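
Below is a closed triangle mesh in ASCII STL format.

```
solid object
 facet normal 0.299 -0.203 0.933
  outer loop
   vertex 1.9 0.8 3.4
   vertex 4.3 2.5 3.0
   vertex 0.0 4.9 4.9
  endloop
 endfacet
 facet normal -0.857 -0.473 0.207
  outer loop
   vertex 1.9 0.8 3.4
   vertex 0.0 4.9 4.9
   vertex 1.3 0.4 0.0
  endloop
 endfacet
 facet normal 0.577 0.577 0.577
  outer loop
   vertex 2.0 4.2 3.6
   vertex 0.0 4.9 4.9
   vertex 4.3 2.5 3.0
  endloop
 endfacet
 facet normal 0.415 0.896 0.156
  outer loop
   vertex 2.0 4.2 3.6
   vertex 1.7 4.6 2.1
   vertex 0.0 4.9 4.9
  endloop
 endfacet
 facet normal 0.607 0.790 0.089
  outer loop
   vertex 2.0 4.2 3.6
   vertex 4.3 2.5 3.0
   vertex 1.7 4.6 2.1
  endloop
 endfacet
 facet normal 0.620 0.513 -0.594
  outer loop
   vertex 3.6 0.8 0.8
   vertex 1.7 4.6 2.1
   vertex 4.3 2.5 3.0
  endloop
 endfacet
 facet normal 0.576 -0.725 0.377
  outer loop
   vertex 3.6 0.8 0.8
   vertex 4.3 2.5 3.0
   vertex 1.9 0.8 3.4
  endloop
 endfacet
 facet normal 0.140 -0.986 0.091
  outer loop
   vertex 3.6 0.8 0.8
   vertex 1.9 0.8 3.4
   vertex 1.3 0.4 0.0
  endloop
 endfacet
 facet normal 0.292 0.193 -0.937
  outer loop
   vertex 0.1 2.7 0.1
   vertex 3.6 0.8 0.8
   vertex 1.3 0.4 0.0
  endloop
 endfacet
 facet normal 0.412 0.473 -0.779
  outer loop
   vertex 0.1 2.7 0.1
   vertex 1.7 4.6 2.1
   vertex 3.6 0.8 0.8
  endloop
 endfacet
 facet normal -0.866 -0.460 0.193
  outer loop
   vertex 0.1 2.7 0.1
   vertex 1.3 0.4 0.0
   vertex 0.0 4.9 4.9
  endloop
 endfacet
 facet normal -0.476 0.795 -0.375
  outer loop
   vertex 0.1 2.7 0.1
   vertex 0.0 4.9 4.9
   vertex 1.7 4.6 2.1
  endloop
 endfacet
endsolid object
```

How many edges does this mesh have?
18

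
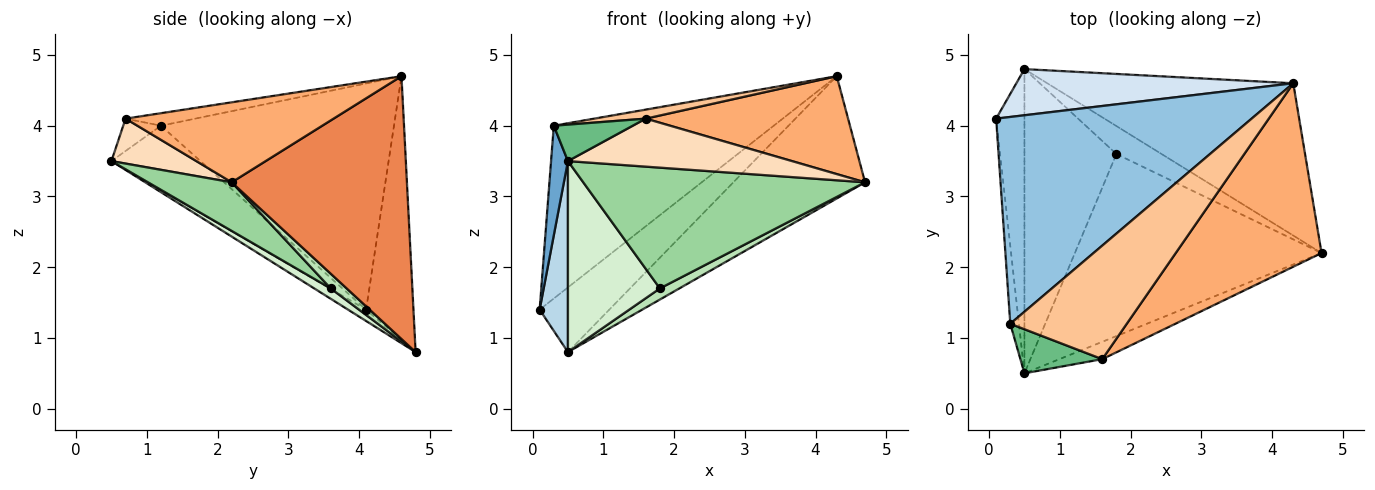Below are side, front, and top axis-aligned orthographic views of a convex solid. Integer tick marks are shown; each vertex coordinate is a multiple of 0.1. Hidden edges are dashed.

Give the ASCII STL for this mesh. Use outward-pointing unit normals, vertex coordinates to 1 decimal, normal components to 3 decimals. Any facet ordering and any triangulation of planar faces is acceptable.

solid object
 facet normal -0.974 -0.185 -0.131
  outer loop
   vertex 0.3 1.2 4.0
   vertex 0.1 4.1 1.4
   vertex 0.5 0.5 3.5
  endloop
 endfacet
 facet normal -0.562 0.530 0.635
  outer loop
   vertex 0.3 1.2 4.0
   vertex 4.3 4.6 4.7
   vertex 0.1 4.1 1.4
  endloop
 endfacet
 facet normal -0.322 -0.504 -0.802
  outer loop
   vertex 0.5 4.8 0.8
   vertex 0.5 0.5 3.5
   vertex 0.1 4.1 1.4
  endloop
 endfacet
 facet normal -0.484 0.712 0.508
  outer loop
   vertex 0.5 4.8 0.8
   vertex 0.1 4.1 1.4
   vertex 4.3 4.6 4.7
  endloop
 endfacet
 facet normal 0.640 0.481 -0.599
  outer loop
   vertex 0.5 4.8 0.8
   vertex 4.3 4.6 4.7
   vertex 4.7 2.2 3.2
  endloop
 endfacet
 facet normal 0.436 -0.424 0.794
  outer loop
   vertex 1.6 0.7 4.1
   vertex 4.7 2.2 3.2
   vertex 4.3 4.6 4.7
  endloop
 endfacet
 facet normal -0.107 -0.079 0.991
  outer loop
   vertex 1.6 0.7 4.1
   vertex 4.3 4.6 4.7
   vertex 0.3 1.2 4.0
  endloop
 endfacet
 facet normal 0.336 -0.886 -0.320
  outer loop
   vertex 1.6 0.7 4.1
   vertex 0.5 0.5 3.5
   vertex 4.7 2.2 3.2
  endloop
 endfacet
 facet normal -0.291 -0.610 0.737
  outer loop
   vertex 1.6 0.7 4.1
   vertex 0.3 1.2 4.0
   vertex 0.5 0.5 3.5
  endloop
 endfacet
 facet normal 0.162 -0.545 -0.822
  outer loop
   vertex 1.8 3.6 1.7
   vertex 4.7 2.2 3.2
   vertex 0.5 0.5 3.5
  endloop
 endfacet
 facet normal 0.289 -0.354 -0.889
  outer loop
   vertex 1.8 3.6 1.7
   vertex 0.5 4.8 0.8
   vertex 4.7 2.2 3.2
  endloop
 endfacet
 facet normal 0.095 -0.529 -0.843
  outer loop
   vertex 1.8 3.6 1.7
   vertex 0.5 0.5 3.5
   vertex 0.5 4.8 0.8
  endloop
 endfacet
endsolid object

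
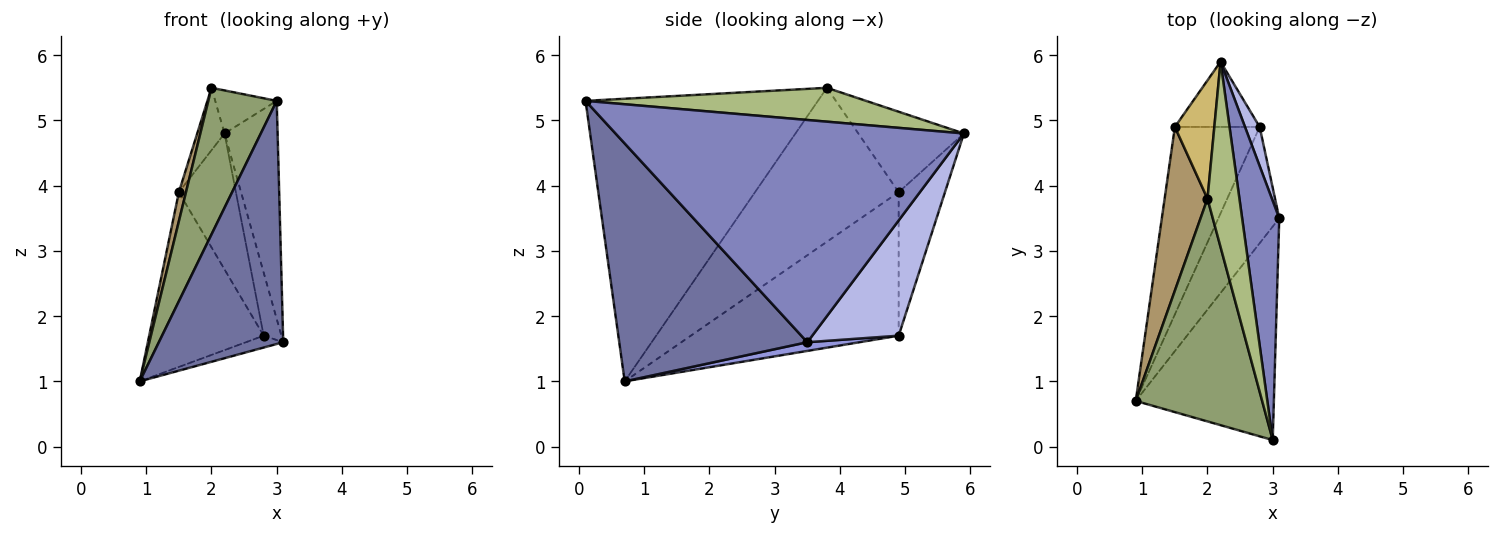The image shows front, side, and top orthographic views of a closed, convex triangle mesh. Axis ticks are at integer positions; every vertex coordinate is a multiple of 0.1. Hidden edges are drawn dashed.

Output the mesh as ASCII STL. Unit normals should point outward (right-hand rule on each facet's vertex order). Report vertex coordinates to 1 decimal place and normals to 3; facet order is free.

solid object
 facet normal 0.751 -0.496 -0.436
  outer loop
   vertex 3.0 0.1 5.3
   vertex 0.9 0.7 1.0
   vertex 3.1 3.5 1.6
  endloop
 endfacet
 facet normal 0.975 0.149 0.163
  outer loop
   vertex 3.0 0.1 5.3
   vertex 3.1 3.5 1.6
   vertex 2.2 5.9 4.8
  endloop
 endfacet
 facet normal 0.141 0.101 -0.985
  outer loop
   vertex 2.8 4.9 1.7
   vertex 3.1 3.5 1.6
   vertex 0.9 0.7 1.0
  endloop
 endfacet
 facet normal 0.972 0.199 0.124
  outer loop
   vertex 2.8 4.9 1.7
   vertex 2.2 5.9 4.8
   vertex 3.1 3.5 1.6
  endloop
 endfacet
 facet normal -0.882 -0.260 0.394
  outer loop
   vertex 2.0 3.8 5.5
   vertex 0.9 0.7 1.0
   vertex 3.0 0.1 5.3
  endloop
 endfacet
 facet normal 0.718 0.157 0.678
  outer loop
   vertex 2.0 3.8 5.5
   vertex 3.0 0.1 5.3
   vertex 2.2 5.9 4.8
  endloop
 endfacet
 facet normal -0.778 0.429 -0.460
  outer loop
   vertex 1.5 4.9 3.9
   vertex 2.8 4.9 1.7
   vertex 0.9 0.7 1.0
  endloop
 endfacet
 facet normal -0.591 0.728 -0.349
  outer loop
   vertex 1.5 4.9 3.9
   vertex 2.2 5.9 4.8
   vertex 2.8 4.9 1.7
  endloop
 endfacet
 facet normal -0.962 -0.048 0.268
  outer loop
   vertex 1.5 4.9 3.9
   vertex 0.9 0.7 1.0
   vertex 2.0 3.8 5.5
  endloop
 endfacet
 facet normal -0.875 0.226 0.429
  outer loop
   vertex 1.5 4.9 3.9
   vertex 2.0 3.8 5.5
   vertex 2.2 5.9 4.8
  endloop
 endfacet
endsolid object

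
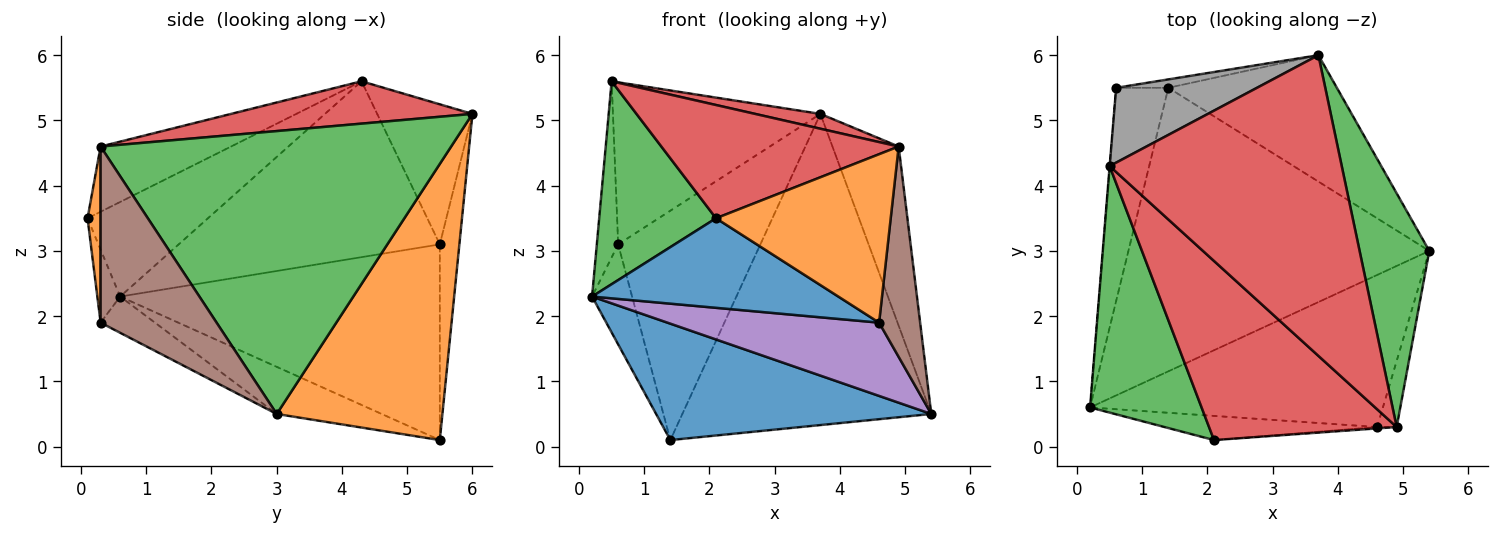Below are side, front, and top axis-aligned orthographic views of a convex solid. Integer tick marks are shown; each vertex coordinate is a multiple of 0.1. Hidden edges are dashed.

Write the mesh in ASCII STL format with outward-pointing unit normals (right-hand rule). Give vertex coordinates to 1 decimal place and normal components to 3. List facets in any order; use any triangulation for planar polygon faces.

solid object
 facet normal -0.143 -0.376 -0.915
  outer loop
   vertex 1.4 5.5 0.1
   vertex 5.4 3.0 0.5
   vertex 0.2 0.6 2.3
  endloop
 endfacet
 facet normal 0.525 0.789 -0.320
  outer loop
   vertex 3.7 6.0 5.1
   vertex 5.4 3.0 0.5
   vertex 1.4 5.5 0.1
  endloop
 endfacet
 facet normal 0.955 0.180 0.235
  outer loop
   vertex 4.9 0.3 4.6
   vertex 5.4 3.0 0.5
   vertex 3.7 6.0 5.1
  endloop
 endfacet
 facet normal 0.179 -0.048 0.983
  outer loop
   vertex 0.5 4.3 5.6
   vertex 4.9 0.3 4.6
   vertex 3.7 6.0 5.1
  endloop
 endfacet
 facet normal -0.111 -0.431 -0.895
  outer loop
   vertex 4.6 0.3 1.9
   vertex 0.2 0.6 2.3
   vertex 5.4 3.0 0.5
  endloop
 endfacet
 facet normal 0.938 -0.332 -0.104
  outer loop
   vertex 4.6 0.3 1.9
   vertex 5.4 3.0 0.5
   vertex 4.9 0.3 4.6
  endloop
 endfacet
 facet normal -0.136 0.990 -0.036
  outer loop
   vertex 0.6 5.5 3.1
   vertex 3.7 6.0 5.1
   vertex 1.4 5.5 0.1
  endloop
 endfacet
 facet normal -0.385 0.838 0.387
  outer loop
   vertex 0.6 5.5 3.1
   vertex 0.5 4.3 5.6
   vertex 3.7 6.0 5.1
  endloop
 endfacet
 facet normal -0.959 0.120 -0.256
  outer loop
   vertex 0.6 5.5 3.1
   vertex 1.4 5.5 0.1
   vertex 0.2 0.6 2.3
  endloop
 endfacet
 facet normal -0.997 0.081 -0.001
  outer loop
   vertex 0.6 5.5 3.1
   vertex 0.2 0.6 2.3
   vertex 0.5 4.3 5.6
  endloop
 endfacet
 facet normal -0.089 -0.962 -0.260
  outer loop
   vertex 2.1 0.1 3.5
   vertex 0.2 0.6 2.3
   vertex 4.6 0.3 1.9
  endloop
 endfacet
 facet normal 0.074 -0.997 -0.008
  outer loop
   vertex 2.1 0.1 3.5
   vertex 4.6 0.3 1.9
   vertex 4.9 0.3 4.6
  endloop
 endfacet
 facet normal -0.548 -0.532 0.646
  outer loop
   vertex 2.1 0.1 3.5
   vertex 0.5 4.3 5.6
   vertex 0.2 0.6 2.3
  endloop
 endfacet
 facet normal -0.282 -0.513 0.811
  outer loop
   vertex 2.1 0.1 3.5
   vertex 4.9 0.3 4.6
   vertex 0.5 4.3 5.6
  endloop
 endfacet
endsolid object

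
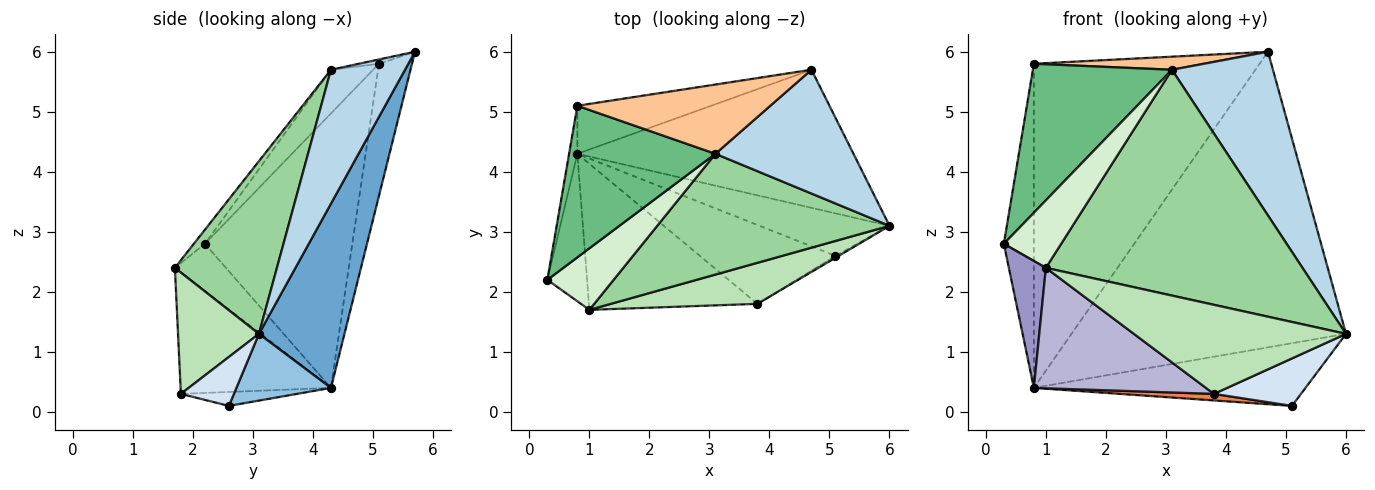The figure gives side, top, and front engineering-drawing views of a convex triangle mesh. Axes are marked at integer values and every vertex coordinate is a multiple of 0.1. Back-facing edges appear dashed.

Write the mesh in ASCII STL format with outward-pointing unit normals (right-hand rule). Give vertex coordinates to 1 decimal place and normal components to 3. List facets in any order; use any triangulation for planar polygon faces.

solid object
 facet normal 0.272 0.872 -0.407
  outer loop
   vertex 0.8 4.3 0.4
   vertex 4.7 5.7 6.0
   vertex 6.0 3.1 1.3
  endloop
 endfacet
 facet normal 0.277 0.795 -0.539
  outer loop
   vertex 0.8 4.3 0.4
   vertex 6.0 3.1 1.3
   vertex 5.1 2.6 0.1
  endloop
 endfacet
 facet normal 0.505 -0.689 0.521
  outer loop
   vertex 3.1 4.3 5.7
   vertex 6.0 3.1 1.3
   vertex 4.7 5.7 6.0
  endloop
 endfacet
 facet normal 0.520 -0.854 -0.034
  outer loop
   vertex 3.8 1.8 0.3
   vertex 5.1 2.6 0.1
   vertex 6.0 3.1 1.3
  endloop
 endfacet
 facet normal -0.102 -0.082 -0.991
  outer loop
   vertex 3.8 1.8 0.3
   vertex 0.8 4.3 0.4
   vertex 5.1 2.6 0.1
  endloop
 endfacet
 facet normal -0.143 0.979 -0.145
  outer loop
   vertex 0.8 5.1 5.8
   vertex 4.7 5.7 6.0
   vertex 0.8 4.3 0.4
  endloop
 endfacet
 facet normal -0.022 -0.186 0.982
  outer loop
   vertex 0.8 5.1 5.8
   vertex 3.1 4.3 5.7
   vertex 4.7 5.7 6.0
  endloop
 endfacet
 facet normal -0.979 0.199 -0.030
  outer loop
   vertex 0.8 5.1 5.8
   vertex 0.8 4.3 0.4
   vertex 0.3 2.2 2.8
  endloop
 endfacet
 facet normal -0.208 -0.686 0.698
  outer loop
   vertex 0.8 5.1 5.8
   vertex 0.3 2.2 2.8
   vertex 3.1 4.3 5.7
  endloop
 endfacet
 facet normal 0.331 -0.832 0.445
  outer loop
   vertex 1.0 1.7 2.4
   vertex 6.0 3.1 1.3
   vertex 3.1 4.3 5.7
  endloop
 endfacet
 facet normal 0.327 -0.858 0.396
  outer loop
   vertex 1.0 1.7 2.4
   vertex 3.8 1.8 0.3
   vertex 6.0 3.1 1.3
  endloop
 endfacet
 facet normal -0.142 -0.732 0.667
  outer loop
   vertex 1.0 1.7 2.4
   vertex 3.1 4.3 5.7
   vertex 0.3 2.2 2.8
  endloop
 endfacet
 facet normal -0.669 -0.485 -0.564
  outer loop
   vertex 1.0 1.7 2.4
   vertex 0.3 2.2 2.8
   vertex 0.8 4.3 0.4
  endloop
 endfacet
 facet normal -0.486 -0.556 -0.674
  outer loop
   vertex 1.0 1.7 2.4
   vertex 0.8 4.3 0.4
   vertex 3.8 1.8 0.3
  endloop
 endfacet
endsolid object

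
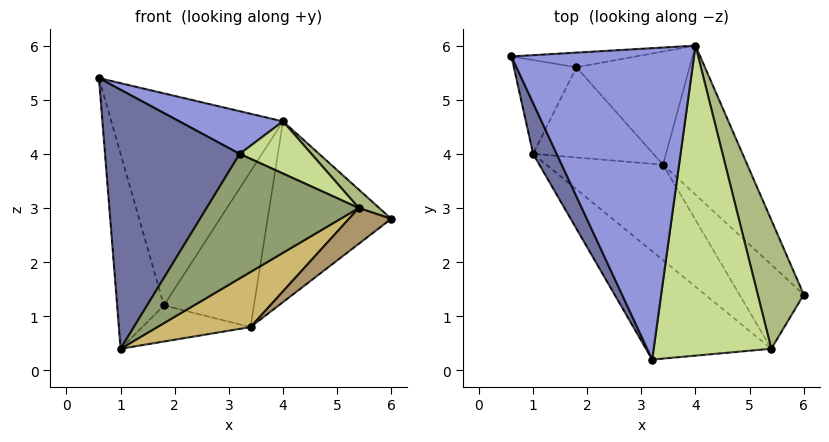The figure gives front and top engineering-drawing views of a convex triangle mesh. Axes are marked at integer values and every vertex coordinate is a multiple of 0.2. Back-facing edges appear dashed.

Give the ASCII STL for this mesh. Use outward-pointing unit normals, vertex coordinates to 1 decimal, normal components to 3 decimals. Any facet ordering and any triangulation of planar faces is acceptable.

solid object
 facet normal -0.895 -0.437 0.086
  outer loop
   vertex 1.0 4.0 0.4
   vertex 3.2 0.2 4.0
   vertex 0.6 5.8 5.4
  endloop
 endfacet
 facet normal -0.807 0.532 -0.256
  outer loop
   vertex 1.8 5.6 1.2
   vertex 1.0 4.0 0.4
   vertex 0.6 5.8 5.4
  endloop
 endfacet
 facet normal 0.234 -0.132 0.963
  outer loop
   vertex 4.0 6.0 4.6
   vertex 0.6 5.8 5.4
   vertex 3.2 0.2 4.0
  endloop
 endfacet
 facet normal -0.075 0.995 -0.069
  outer loop
   vertex 4.0 6.0 4.6
   vertex 1.8 5.6 1.2
   vertex 0.6 5.8 5.4
  endloop
 endfacet
 facet normal -0.224 -0.735 -0.640
  outer loop
   vertex 5.4 0.4 3.0
   vertex 3.2 0.2 4.0
   vertex 1.0 4.0 0.4
  endloop
 endfacet
 facet normal 0.492 -0.123 0.862
  outer loop
   vertex 5.4 0.4 3.0
   vertex 6.0 1.4 2.8
   vertex 4.0 6.0 4.6
  endloop
 endfacet
 facet normal 0.420 -0.151 0.895
  outer loop
   vertex 5.4 0.4 3.0
   vertex 4.0 6.0 4.6
   vertex 3.2 0.2 4.0
  endloop
 endfacet
 facet normal 0.183 0.365 -0.913
  outer loop
   vertex 3.4 3.8 0.8
   vertex 1.0 4.0 0.4
   vertex 1.8 5.6 1.2
  endloop
 endfacet
 facet normal 0.327 -0.370 -0.869
  outer loop
   vertex 3.4 3.8 0.8
   vertex 6.0 1.4 2.8
   vertex 5.4 0.4 3.0
  endloop
 endfacet
 facet normal 0.102 -0.497 -0.862
  outer loop
   vertex 3.4 3.8 0.8
   vertex 5.4 0.4 3.0
   vertex 1.0 4.0 0.4
  endloop
 endfacet
 facet normal 0.769 0.493 -0.407
  outer loop
   vertex 3.4 3.8 0.8
   vertex 4.0 6.0 4.6
   vertex 6.0 1.4 2.8
  endloop
 endfacet
 facet normal 0.606 0.643 -0.468
  outer loop
   vertex 3.4 3.8 0.8
   vertex 1.8 5.6 1.2
   vertex 4.0 6.0 4.6
  endloop
 endfacet
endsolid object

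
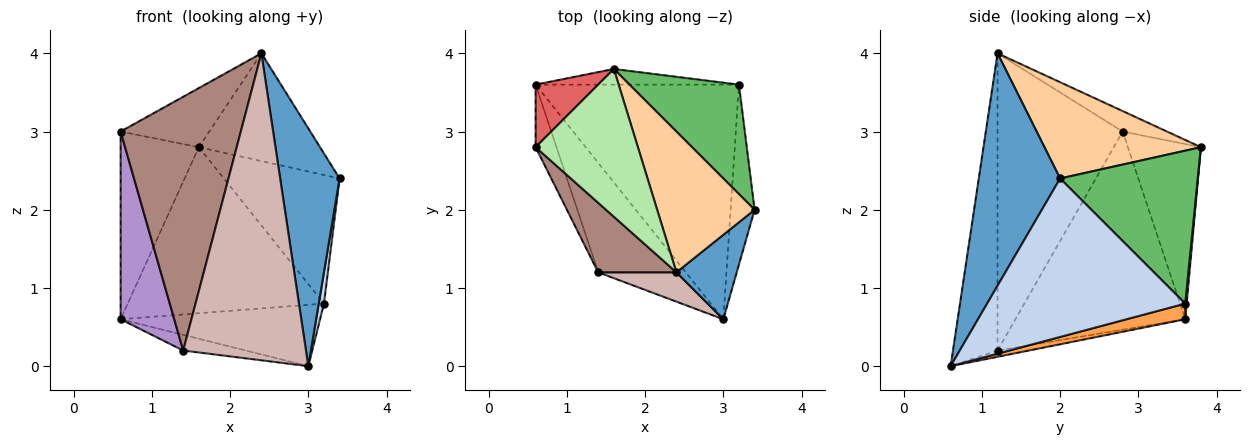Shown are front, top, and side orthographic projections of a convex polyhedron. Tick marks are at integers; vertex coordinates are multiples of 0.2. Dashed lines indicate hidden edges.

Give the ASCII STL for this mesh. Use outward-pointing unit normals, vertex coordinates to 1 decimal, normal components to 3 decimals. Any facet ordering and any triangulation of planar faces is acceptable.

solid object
 facet normal 0.790 -0.577 0.205
  outer loop
   vertex 2.4 1.2 4.0
   vertex 3.0 0.6 0.0
   vertex 3.4 2.0 2.4
  endloop
 endfacet
 facet normal 0.988 -0.026 -0.150
  outer loop
   vertex 3.2 3.6 0.8
   vertex 3.4 2.0 2.4
   vertex 3.0 0.6 0.0
  endloop
 endfacet
 facet normal 0.074 0.252 -0.965
  outer loop
   vertex 0.6 3.6 0.6
   vertex 3.2 3.6 0.8
   vertex 3.0 0.6 0.0
  endloop
 endfacet
 facet normal 0.617 0.478 0.625
  outer loop
   vertex 1.6 3.8 2.8
   vertex 2.4 1.2 4.0
   vertex 3.4 2.0 2.4
  endloop
 endfacet
 facet normal 0.671 0.564 0.481
  outer loop
   vertex 1.6 3.8 2.8
   vertex 3.4 2.0 2.4
   vertex 3.2 3.6 0.8
  endloop
 endfacet
 facet normal -0.183 0.365 0.913
  outer loop
   vertex 1.6 3.8 2.8
   vertex 0.6 2.8 3.0
   vertex 2.4 1.2 4.0
  endloop
 endfacet
 facet normal -0.663 0.710 0.237
  outer loop
   vertex 1.6 3.8 2.8
   vertex 0.6 3.6 0.6
   vertex 0.6 2.8 3.0
  endloop
 endfacet
 facet normal 0.007 0.996 -0.094
  outer loop
   vertex 1.6 3.8 2.8
   vertex 3.2 3.6 0.8
   vertex 0.6 3.6 0.6
  endloop
 endfacet
 facet normal -0.949 -0.300 -0.100
  outer loop
   vertex 1.4 1.2 0.2
   vertex 0.6 2.8 3.0
   vertex 0.6 3.6 0.6
  endloop
 endfacet
 facet normal -0.071 0.141 -0.987
  outer loop
   vertex 1.4 1.2 0.2
   vertex 0.6 3.6 0.6
   vertex 3.0 0.6 0.0
  endloop
 endfacet
 facet normal -0.709 -0.681 0.186
  outer loop
   vertex 1.4 1.2 0.2
   vertex 2.4 1.2 4.0
   vertex 0.6 2.8 3.0
  endloop
 endfacet
 facet normal -0.340 -0.936 0.089
  outer loop
   vertex 1.4 1.2 0.2
   vertex 3.0 0.6 0.0
   vertex 2.4 1.2 4.0
  endloop
 endfacet
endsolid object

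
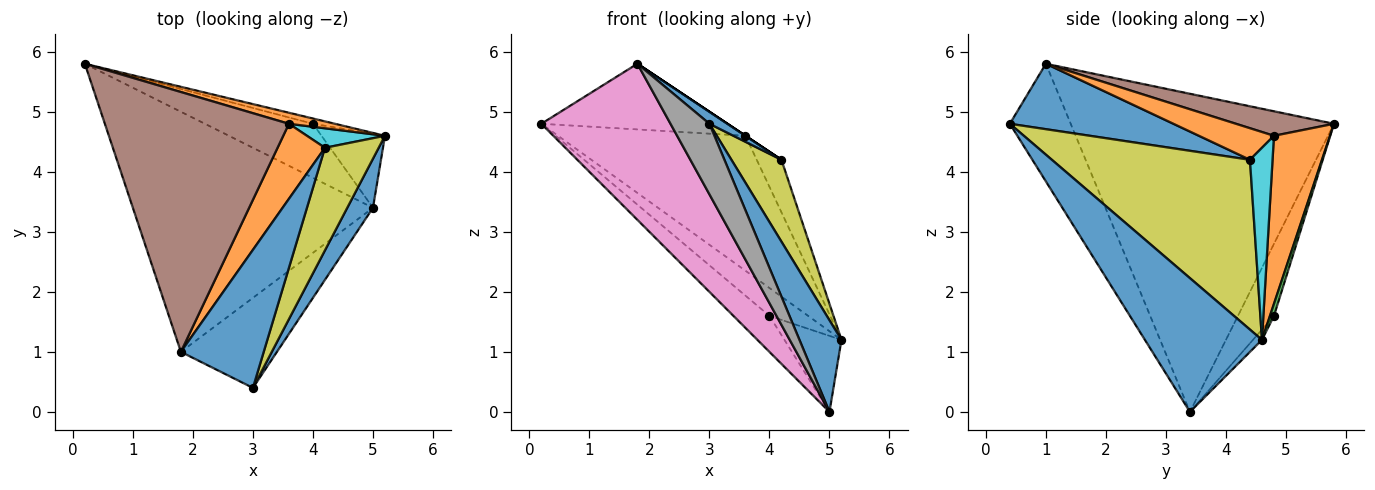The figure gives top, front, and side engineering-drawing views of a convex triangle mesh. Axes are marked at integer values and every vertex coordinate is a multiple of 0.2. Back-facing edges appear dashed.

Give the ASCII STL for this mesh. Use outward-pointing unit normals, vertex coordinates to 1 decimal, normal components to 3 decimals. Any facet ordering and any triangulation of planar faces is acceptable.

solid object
 facet normal 0.926 -0.332 0.178
  outer loop
   vertex 5.0 3.4 0.0
   vertex 5.2 4.6 1.2
   vertex 3.0 0.4 4.8
  endloop
 endfacet
 facet normal 0.286 0.955 0.078
  outer loop
   vertex 3.6 4.8 4.6
   vertex 5.2 4.6 1.2
   vertex 0.2 5.8 4.8
  endloop
 endfacet
 facet normal 0.101 0.977 -0.185
  outer loop
   vertex 4.0 4.8 1.6
   vertex 0.2 5.8 4.8
   vertex 5.2 4.6 1.2
  endloop
 endfacet
 facet normal -0.485 0.485 -0.728
  outer loop
   vertex 4.0 4.8 1.6
   vertex 5.0 3.4 0.0
   vertex 0.2 5.8 4.8
  endloop
 endfacet
 facet normal -0.112 0.712 -0.693
  outer loop
   vertex 4.0 4.8 1.6
   vertex 5.2 4.6 1.2
   vertex 5.0 3.4 0.0
  endloop
 endfacet
 facet normal 0.128 0.243 0.962
  outer loop
   vertex 1.8 1.0 5.8
   vertex 3.6 4.8 4.6
   vertex 0.2 5.8 4.8
  endloop
 endfacet
 facet normal -0.743 -0.365 -0.561
  outer loop
   vertex 1.8 1.0 5.8
   vertex 0.2 5.8 4.8
   vertex 5.0 3.4 0.0
  endloop
 endfacet
 facet normal -0.694 -0.444 -0.567
  outer loop
   vertex 1.8 1.0 5.8
   vertex 5.0 3.4 0.0
   vertex 3.0 0.4 4.8
  endloop
 endfacet
 facet normal 0.927 -0.234 0.293
  outer loop
   vertex 4.2 4.4 4.2
   vertex 3.0 0.4 4.8
   vertex 5.2 4.6 1.2
  endloop
 endfacet
 facet normal 0.651 0.712 0.264
  outer loop
   vertex 4.2 4.4 4.2
   vertex 5.2 4.6 1.2
   vertex 3.6 4.8 4.6
  endloop
 endfacet
 facet normal 0.618 -0.068 0.783
  outer loop
   vertex 4.2 4.4 4.2
   vertex 1.8 1.0 5.8
   vertex 3.0 0.4 4.8
  endloop
 endfacet
 facet normal 0.555 0.000 0.832
  outer loop
   vertex 4.2 4.4 4.2
   vertex 3.6 4.8 4.6
   vertex 1.8 1.0 5.8
  endloop
 endfacet
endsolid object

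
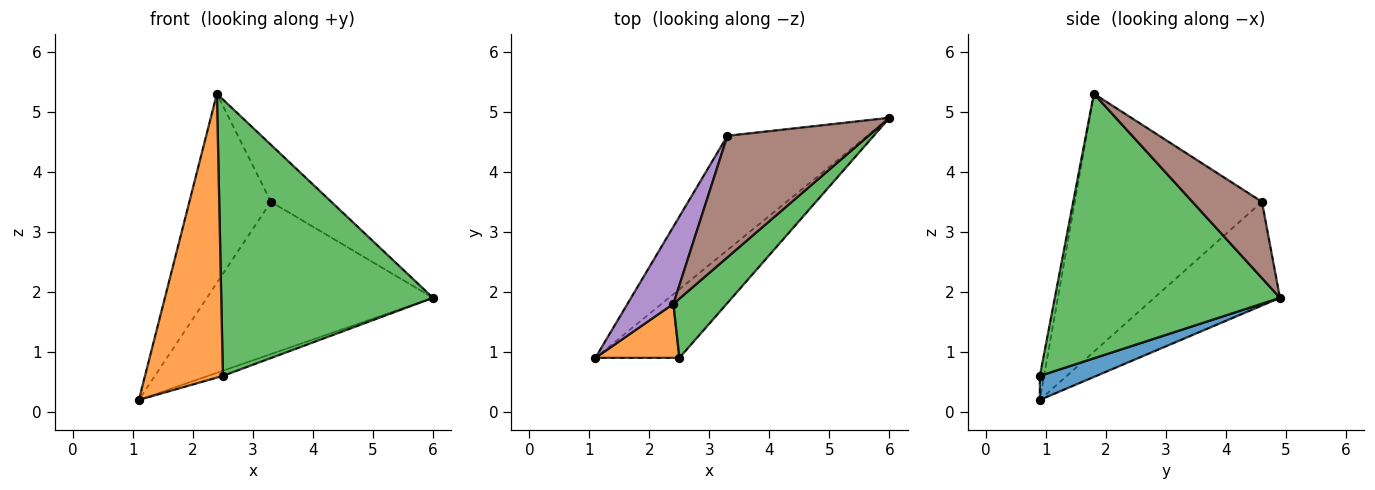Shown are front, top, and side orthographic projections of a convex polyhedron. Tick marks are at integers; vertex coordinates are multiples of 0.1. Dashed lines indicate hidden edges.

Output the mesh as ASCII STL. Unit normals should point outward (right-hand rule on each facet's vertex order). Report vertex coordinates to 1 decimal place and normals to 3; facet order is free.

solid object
 facet normal 0.274 0.072 -0.959
  outer loop
   vertex 2.5 0.9 0.6
   vertex 1.1 0.9 0.2
   vertex 6.0 4.9 1.9
  endloop
 endfacet
 facet normal -0.053 -0.981 0.187
  outer loop
   vertex 2.5 0.9 0.6
   vertex 2.4 1.8 5.3
   vertex 1.1 0.9 0.2
  endloop
 endfacet
 facet normal 0.721 -0.678 0.145
  outer loop
   vertex 2.5 0.9 0.6
   vertex 6.0 4.9 1.9
   vertex 2.4 1.8 5.3
  endloop
 endfacet
 facet normal -0.406 0.731 -0.549
  outer loop
   vertex 3.3 4.6 3.5
   vertex 6.0 4.9 1.9
   vertex 1.1 0.9 0.2
  endloop
 endfacet
 facet normal -0.905 0.394 0.161
  outer loop
   vertex 3.3 4.6 3.5
   vertex 1.1 0.9 0.2
   vertex 2.4 1.8 5.3
  endloop
 endfacet
 facet normal 0.440 0.382 0.813
  outer loop
   vertex 3.3 4.6 3.5
   vertex 2.4 1.8 5.3
   vertex 6.0 4.9 1.9
  endloop
 endfacet
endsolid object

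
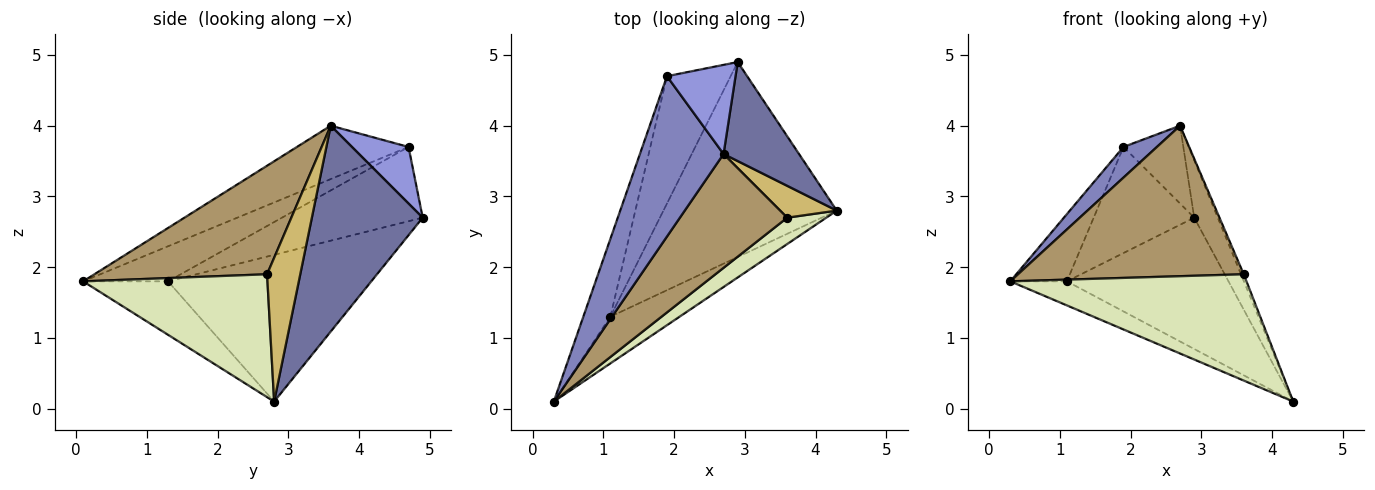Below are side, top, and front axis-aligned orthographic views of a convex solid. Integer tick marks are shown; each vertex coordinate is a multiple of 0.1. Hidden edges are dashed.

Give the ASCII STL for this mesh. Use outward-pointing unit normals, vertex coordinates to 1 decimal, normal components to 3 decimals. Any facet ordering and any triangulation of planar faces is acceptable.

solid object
 facet normal 0.921 0.196 0.338
  outer loop
   vertex 2.7 3.6 4.0
   vertex 4.3 2.8 0.1
   vertex 2.9 4.9 2.7
  endloop
 endfacet
 facet normal -0.531 -0.159 0.832
  outer loop
   vertex 1.9 4.7 3.7
   vertex 0.3 0.1 1.8
   vertex 2.7 3.6 4.0
  endloop
 endfacet
 facet normal 0.528 0.558 0.640
  outer loop
   vertex 1.9 4.7 3.7
   vertex 2.7 3.6 4.0
   vertex 2.9 4.9 2.7
  endloop
 endfacet
 facet normal -0.566 0.377 -0.733
  outer loop
   vertex 1.1 1.3 1.8
   vertex 4.3 2.8 0.1
   vertex 0.3 0.1 1.8
  endloop
 endfacet
 facet normal -0.575 0.457 -0.679
  outer loop
   vertex 1.1 1.3 1.8
   vertex 2.9 4.9 2.7
   vertex 4.3 2.8 0.1
  endloop
 endfacet
 facet normal -0.700 0.467 -0.540
  outer loop
   vertex 1.1 1.3 1.8
   vertex 0.3 0.1 1.8
   vertex 1.9 4.7 3.7
  endloop
 endfacet
 facet normal -0.667 0.477 -0.572
  outer loop
   vertex 1.1 1.3 1.8
   vertex 1.9 4.7 3.7
   vertex 2.9 4.9 2.7
  endloop
 endfacet
 facet normal 0.604 -0.774 0.192
  outer loop
   vertex 3.6 2.7 1.9
   vertex 0.3 0.1 1.8
   vertex 4.3 2.8 0.1
  endloop
 endfacet
 facet normal 0.521 -0.681 0.515
  outer loop
   vertex 3.6 2.7 1.9
   vertex 2.7 3.6 4.0
   vertex 0.3 0.1 1.8
  endloop
 endfacet
 facet normal 0.928 0.076 0.365
  outer loop
   vertex 3.6 2.7 1.9
   vertex 4.3 2.8 0.1
   vertex 2.7 3.6 4.0
  endloop
 endfacet
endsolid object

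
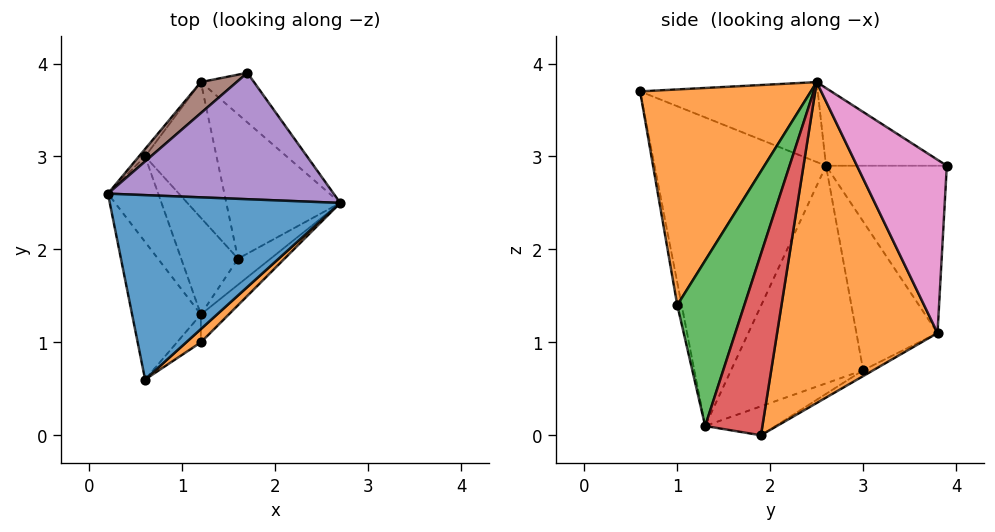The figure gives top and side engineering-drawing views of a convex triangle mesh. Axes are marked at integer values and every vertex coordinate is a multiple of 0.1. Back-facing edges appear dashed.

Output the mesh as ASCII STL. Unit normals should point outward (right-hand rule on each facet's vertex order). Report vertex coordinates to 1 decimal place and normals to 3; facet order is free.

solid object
 facet normal -0.313 0.298 0.902
  outer loop
   vertex 0.6 0.6 3.7
   vertex 2.7 2.5 3.8
   vertex 0.2 2.6 2.9
  endloop
 endfacet
 facet normal 0.877 0.365 -0.312
  outer loop
   vertex 1.2 3.8 1.1
   vertex 2.7 2.5 3.8
   vertex 1.6 1.9 0.0
  endloop
 endfacet
 facet normal -0.939 -0.272 -0.209
  outer loop
   vertex 1.2 1.3 0.1
   vertex 0.6 0.6 3.7
   vertex 0.2 2.6 2.9
  endloop
 endfacet
 facet normal 0.812 -0.565 -0.146
  outer loop
   vertex 1.2 1.3 0.1
   vertex 1.6 1.9 0.0
   vertex 2.7 2.5 3.8
  endloop
 endfacet
 facet normal -0.305 0.351 0.885
  outer loop
   vertex 1.7 3.9 2.9
   vertex 0.2 2.6 2.9
   vertex 2.7 2.5 3.8
  endloop
 endfacet
 facet normal -0.649 0.748 0.139
  outer loop
   vertex 1.7 3.9 2.9
   vertex 1.2 3.8 1.1
   vertex 0.2 2.6 2.9
  endloop
 endfacet
 facet normal 0.857 0.443 -0.263
  outer loop
   vertex 1.7 3.9 2.9
   vertex 2.7 2.5 3.8
   vertex 1.2 3.8 1.1
  endloop
 endfacet
 facet normal -0.071 0.488 -0.870
  outer loop
   vertex 0.6 3.0 0.7
   vertex 1.2 3.8 1.1
   vertex 1.6 1.9 0.0
  endloop
 endfacet
 facet normal -0.449 0.152 -0.881
  outer loop
   vertex 0.6 3.0 0.7
   vertex 1.6 1.9 0.0
   vertex 1.2 1.3 0.1
  endloop
 endfacet
 facet normal -0.792 0.610 -0.033
  outer loop
   vertex 0.6 3.0 0.7
   vertex 0.2 2.6 2.9
   vertex 1.2 3.8 1.1
  endloop
 endfacet
 facet normal -0.942 -0.256 -0.218
  outer loop
   vertex 0.6 3.0 0.7
   vertex 1.2 1.3 0.1
   vertex 0.2 2.6 2.9
  endloop
 endfacet
 facet normal 0.669 -0.742 0.046
  outer loop
   vertex 1.2 1.0 1.4
   vertex 2.7 2.5 3.8
   vertex 0.6 0.6 3.7
  endloop
 endfacet
 facet normal 0.800 -0.584 -0.135
  outer loop
   vertex 1.2 1.0 1.4
   vertex 1.2 1.3 0.1
   vertex 2.7 2.5 3.8
  endloop
 endfacet
 facet normal -0.208 -0.953 -0.220
  outer loop
   vertex 1.2 1.0 1.4
   vertex 0.6 0.6 3.7
   vertex 1.2 1.3 0.1
  endloop
 endfacet
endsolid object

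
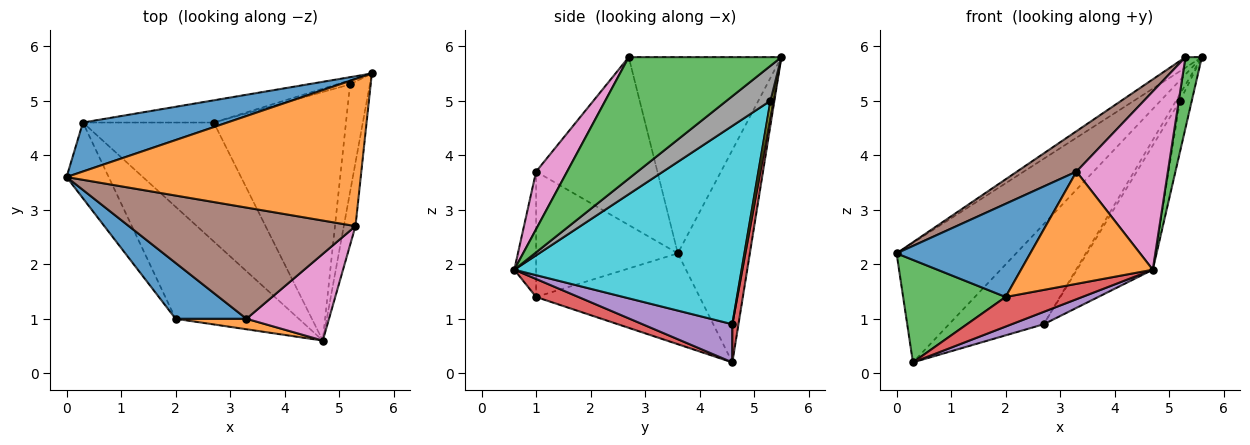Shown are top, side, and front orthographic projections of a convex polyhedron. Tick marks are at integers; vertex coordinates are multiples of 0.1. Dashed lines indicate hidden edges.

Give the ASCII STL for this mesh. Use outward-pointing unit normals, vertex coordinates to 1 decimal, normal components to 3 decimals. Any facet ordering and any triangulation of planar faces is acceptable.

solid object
 facet normal -0.487 0.808 0.331
  outer loop
   vertex 0.3 4.6 0.2
   vertex 0.0 3.6 2.2
   vertex 5.6 5.5 5.8
  endloop
 endfacet
 facet normal -0.554 0.059 0.830
  outer loop
   vertex 5.3 2.7 5.8
   vertex 5.6 5.5 5.8
   vertex 0.0 3.6 2.2
  endloop
 endfacet
 facet normal 0.990 -0.106 -0.095
  outer loop
   vertex 5.3 2.7 5.8
   vertex 4.7 0.6 1.9
   vertex 5.6 5.5 5.8
  endloop
 endfacet
 facet normal 0.063 0.974 -0.216
  outer loop
   vertex 2.7 4.6 0.9
   vertex 0.3 4.6 0.2
   vertex 5.6 5.5 5.8
  endloop
 endfacet
 facet normal 0.279 -0.100 -0.955
  outer loop
   vertex 2.7 4.6 0.9
   vertex 4.7 0.6 1.9
   vertex 0.3 4.6 0.2
  endloop
 endfacet
 facet normal -0.571 -0.280 0.771
  outer loop
   vertex 3.3 1.0 3.7
   vertex 5.3 2.7 5.8
   vertex 0.0 3.6 2.2
  endloop
 endfacet
 facet normal 0.292 -0.860 0.418
  outer loop
   vertex 3.3 1.0 3.7
   vertex 4.7 0.6 1.9
   vertex 5.3 2.7 5.8
  endloop
 endfacet
 facet normal 0.847 0.227 -0.480
  outer loop
   vertex 5.2 5.3 5.0
   vertex 5.6 5.5 5.8
   vertex 4.7 0.6 1.9
  endloop
 endfacet
 facet normal 0.525 0.726 -0.444
  outer loop
   vertex 5.2 5.3 5.0
   vertex 2.7 4.6 0.9
   vertex 5.6 5.5 5.8
  endloop
 endfacet
 facet normal 0.802 0.267 -0.535
  outer loop
   vertex 5.2 5.3 5.0
   vertex 4.7 0.6 1.9
   vertex 2.7 4.6 0.9
  endloop
 endfacet
 facet normal -0.673 -0.635 0.380
  outer loop
   vertex 2.0 1.0 1.4
   vertex 3.3 1.0 3.7
   vertex 0.0 3.6 2.2
  endloop
 endfacet
 facet normal -0.163 -0.982 0.092
  outer loop
   vertex 2.0 1.0 1.4
   vertex 4.7 0.6 1.9
   vertex 3.3 1.0 3.7
  endloop
 endfacet
 facet normal -0.789 -0.494 -0.365
  outer loop
   vertex 2.0 1.0 1.4
   vertex 0.0 3.6 2.2
   vertex 0.3 4.6 0.2
  endloop
 endfacet
 facet normal 0.140 -0.253 -0.957
  outer loop
   vertex 2.0 1.0 1.4
   vertex 0.3 4.6 0.2
   vertex 4.7 0.6 1.9
  endloop
 endfacet
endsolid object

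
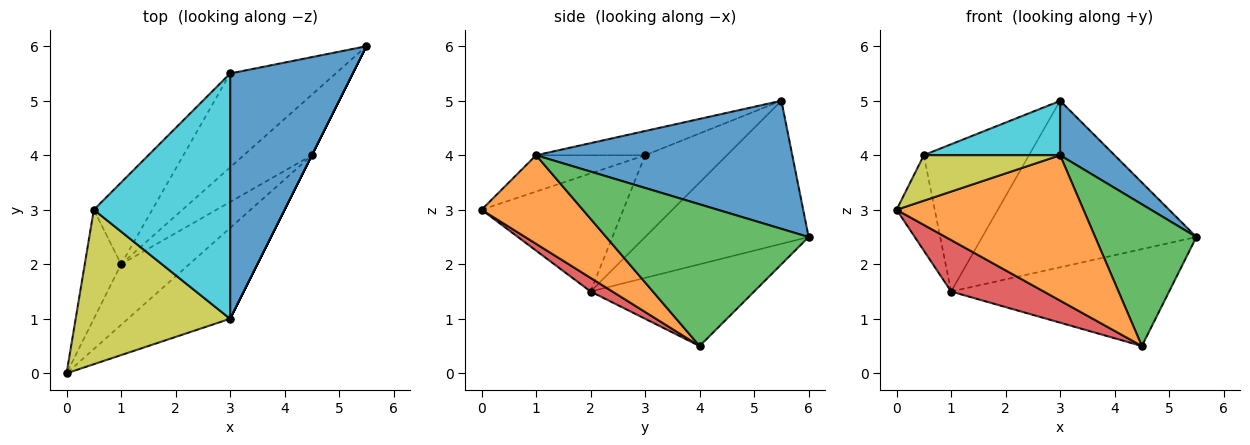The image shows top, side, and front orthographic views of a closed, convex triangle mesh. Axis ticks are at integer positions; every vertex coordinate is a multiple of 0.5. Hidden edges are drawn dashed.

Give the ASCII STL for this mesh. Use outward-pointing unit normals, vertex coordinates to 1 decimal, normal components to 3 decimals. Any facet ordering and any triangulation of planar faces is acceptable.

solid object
 facet normal 0.714 -0.152 0.684
  outer loop
   vertex 3.0 1.0 4.0
   vertex 5.5 6.0 2.5
   vertex 3.0 5.5 5.0
  endloop
 endfacet
 facet normal 0.417 -0.771 -0.482
  outer loop
   vertex 3.0 1.0 4.0
   vertex 0.0 0.0 3.0
   vertex 4.5 4.0 0.5
  endloop
 endfacet
 facet normal 0.894 -0.447 0.000
  outer loop
   vertex 3.0 1.0 4.0
   vertex 4.5 4.0 0.5
   vertex 5.5 6.0 2.5
  endloop
 endfacet
 facet normal 0.151 -0.640 -0.753
  outer loop
   vertex 1.0 2.0 1.5
   vertex 4.5 4.0 0.5
   vertex 0.0 0.0 3.0
  endloop
 endfacet
 facet normal -0.554 0.725 -0.409
  outer loop
   vertex 1.0 2.0 1.5
   vertex 3.0 5.5 5.0
   vertex 5.5 6.0 2.5
  endloop
 endfacet
 facet normal -0.537 0.716 -0.447
  outer loop
   vertex 1.0 2.0 1.5
   vertex 5.5 6.0 2.5
   vertex 4.5 4.0 0.5
  endloop
 endfacet
 facet normal -0.926 0.249 -0.285
  outer loop
   vertex 0.5 3.0 4.0
   vertex 1.0 2.0 1.5
   vertex 0.0 0.0 3.0
  endloop
 endfacet
 facet normal -0.562 0.723 -0.402
  outer loop
   vertex 0.5 3.0 4.0
   vertex 3.0 5.5 5.0
   vertex 1.0 2.0 1.5
  endloop
 endfacet
 facet normal -0.220 -0.275 0.936
  outer loop
   vertex 0.5 3.0 4.0
   vertex 0.0 0.0 3.0
   vertex 3.0 1.0 4.0
  endloop
 endfacet
 facet normal -0.171 -0.214 0.962
  outer loop
   vertex 0.5 3.0 4.0
   vertex 3.0 1.0 4.0
   vertex 3.0 5.5 5.0
  endloop
 endfacet
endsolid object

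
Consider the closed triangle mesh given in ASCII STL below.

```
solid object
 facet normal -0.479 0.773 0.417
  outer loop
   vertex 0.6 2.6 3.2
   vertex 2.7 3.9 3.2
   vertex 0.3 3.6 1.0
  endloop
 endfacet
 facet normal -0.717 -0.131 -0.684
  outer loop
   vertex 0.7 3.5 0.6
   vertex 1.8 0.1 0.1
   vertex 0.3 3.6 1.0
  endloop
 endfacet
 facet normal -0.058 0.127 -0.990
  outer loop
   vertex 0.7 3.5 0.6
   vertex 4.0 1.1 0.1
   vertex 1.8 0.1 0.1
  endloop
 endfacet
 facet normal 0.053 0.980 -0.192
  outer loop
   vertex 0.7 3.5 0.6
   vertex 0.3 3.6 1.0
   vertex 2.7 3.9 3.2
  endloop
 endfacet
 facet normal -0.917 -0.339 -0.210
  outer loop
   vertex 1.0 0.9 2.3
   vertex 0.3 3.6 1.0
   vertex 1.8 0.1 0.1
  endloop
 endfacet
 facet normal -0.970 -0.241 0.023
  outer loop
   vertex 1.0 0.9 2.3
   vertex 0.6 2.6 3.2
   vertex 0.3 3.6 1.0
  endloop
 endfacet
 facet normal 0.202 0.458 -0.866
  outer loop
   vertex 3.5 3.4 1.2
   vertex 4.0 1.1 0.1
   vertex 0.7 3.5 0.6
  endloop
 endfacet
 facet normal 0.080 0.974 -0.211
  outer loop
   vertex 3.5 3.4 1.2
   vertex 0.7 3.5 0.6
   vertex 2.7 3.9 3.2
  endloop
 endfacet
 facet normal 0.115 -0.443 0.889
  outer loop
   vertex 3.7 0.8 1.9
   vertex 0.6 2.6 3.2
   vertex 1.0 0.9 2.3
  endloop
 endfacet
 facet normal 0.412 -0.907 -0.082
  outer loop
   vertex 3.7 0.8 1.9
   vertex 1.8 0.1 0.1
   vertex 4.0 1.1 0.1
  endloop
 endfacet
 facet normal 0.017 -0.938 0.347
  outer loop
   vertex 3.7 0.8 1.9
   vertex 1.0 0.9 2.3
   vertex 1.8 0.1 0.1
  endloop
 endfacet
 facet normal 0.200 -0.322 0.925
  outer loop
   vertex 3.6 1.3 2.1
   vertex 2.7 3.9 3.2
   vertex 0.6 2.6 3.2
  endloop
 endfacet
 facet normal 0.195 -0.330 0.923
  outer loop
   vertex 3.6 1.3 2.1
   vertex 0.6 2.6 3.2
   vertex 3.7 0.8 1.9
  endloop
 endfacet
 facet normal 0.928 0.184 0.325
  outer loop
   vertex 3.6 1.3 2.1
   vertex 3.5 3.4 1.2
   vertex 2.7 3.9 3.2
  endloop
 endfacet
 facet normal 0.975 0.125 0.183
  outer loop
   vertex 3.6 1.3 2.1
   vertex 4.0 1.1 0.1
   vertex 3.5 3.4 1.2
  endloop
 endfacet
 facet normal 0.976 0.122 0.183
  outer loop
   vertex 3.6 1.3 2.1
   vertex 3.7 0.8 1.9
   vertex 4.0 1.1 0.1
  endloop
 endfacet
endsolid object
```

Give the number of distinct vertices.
10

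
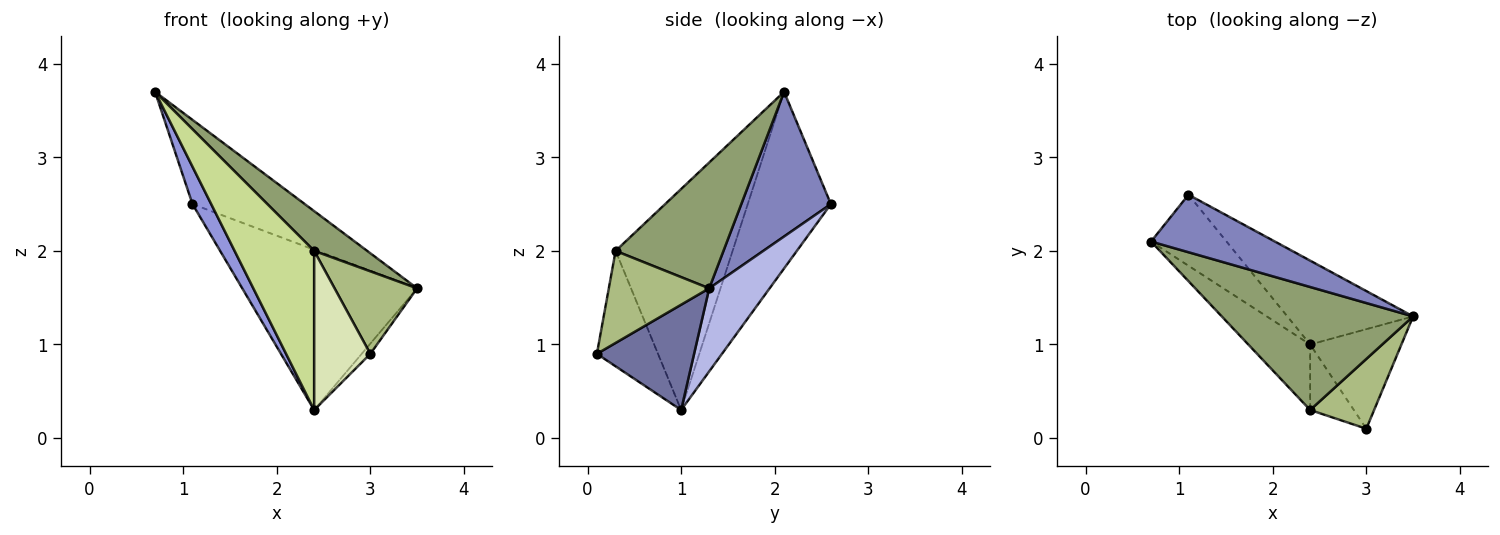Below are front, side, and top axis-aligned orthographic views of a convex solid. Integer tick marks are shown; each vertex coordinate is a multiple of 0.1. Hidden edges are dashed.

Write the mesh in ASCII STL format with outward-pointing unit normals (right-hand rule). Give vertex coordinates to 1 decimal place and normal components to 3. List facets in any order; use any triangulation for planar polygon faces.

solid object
 facet normal 0.754 0.067 -0.653
  outer loop
   vertex 2.4 1.0 0.3
   vertex 3.5 1.3 1.6
   vertex 3.0 0.1 0.9
  endloop
 endfacet
 facet normal 0.550 0.690 0.471
  outer loop
   vertex 1.1 2.6 2.5
   vertex 0.7 2.1 3.7
   vertex 3.5 1.3 1.6
  endloop
 endfacet
 facet normal -0.901 -0.203 -0.385
  outer loop
   vertex 1.1 2.6 2.5
   vertex 2.4 1.0 0.3
   vertex 0.7 2.1 3.7
  endloop
 endfacet
 facet normal 0.293 0.847 -0.443
  outer loop
   vertex 1.1 2.6 2.5
   vertex 3.5 1.3 1.6
   vertex 2.4 1.0 0.3
  endloop
 endfacet
 facet normal 0.530 -0.261 0.807
  outer loop
   vertex 2.4 0.3 2.0
   vertex 3.5 1.3 1.6
   vertex 0.7 2.1 3.7
  endloop
 endfacet
 facet normal 0.681 -0.559 0.473
  outer loop
   vertex 2.4 0.3 2.0
   vertex 3.0 0.1 0.9
   vertex 3.5 1.3 1.6
  endloop
 endfacet
 facet normal -0.806 -0.548 -0.226
  outer loop
   vertex 2.4 0.3 2.0
   vertex 0.7 2.1 3.7
   vertex 2.4 1.0 0.3
  endloop
 endfacet
 facet normal -0.709 -0.652 -0.268
  outer loop
   vertex 2.4 0.3 2.0
   vertex 2.4 1.0 0.3
   vertex 3.0 0.1 0.9
  endloop
 endfacet
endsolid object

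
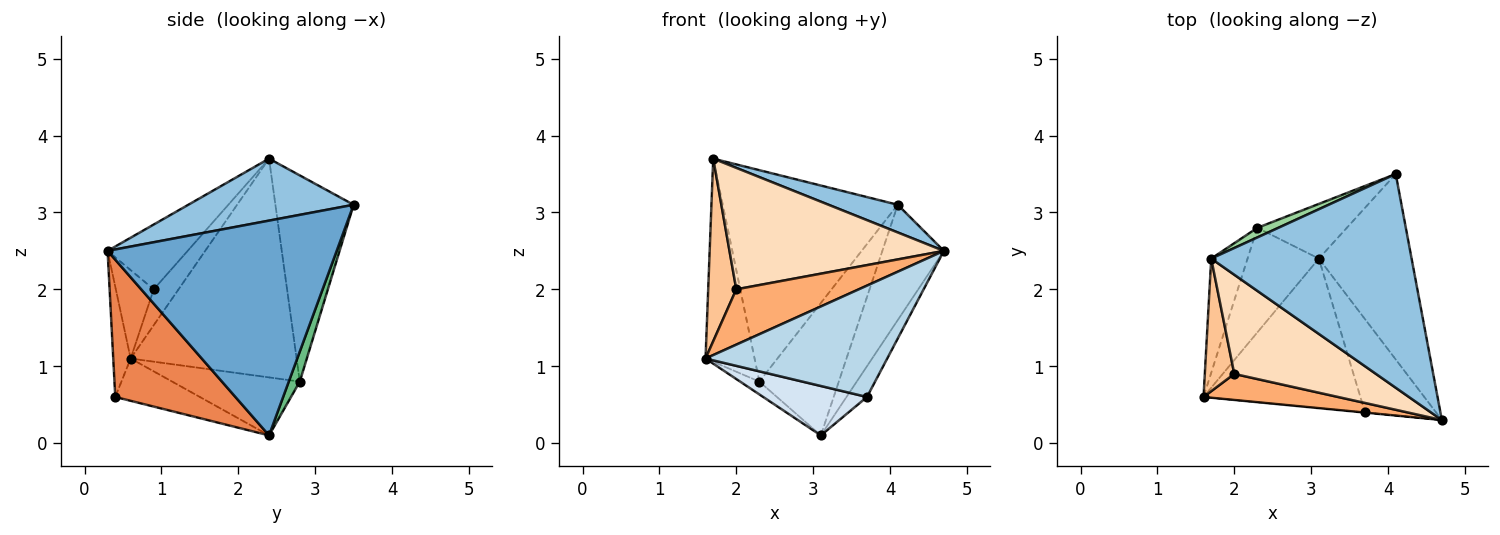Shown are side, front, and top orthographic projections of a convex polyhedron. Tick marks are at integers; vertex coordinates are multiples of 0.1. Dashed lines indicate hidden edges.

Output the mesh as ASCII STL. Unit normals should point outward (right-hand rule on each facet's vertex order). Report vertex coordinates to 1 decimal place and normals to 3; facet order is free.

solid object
 facet normal 0.891 0.239 -0.385
  outer loop
   vertex 3.1 2.4 0.1
   vertex 4.1 3.5 3.1
   vertex 4.7 0.3 2.5
  endloop
 endfacet
 facet normal 0.293 -0.123 0.948
  outer loop
   vertex 1.7 2.4 3.7
   vertex 4.7 0.3 2.5
   vertex 4.1 3.5 3.1
  endloop
 endfacet
 facet normal -0.095 -0.995 -0.002
  outer loop
   vertex 3.7 0.4 0.6
   vertex 4.7 0.3 2.5
   vertex 1.6 0.6 1.1
  endloop
 endfacet
 facet normal -0.248 -0.304 -0.920
  outer loop
   vertex 3.7 0.4 0.6
   vertex 1.6 0.6 1.1
   vertex 3.1 2.4 0.1
  endloop
 endfacet
 facet normal 0.878 0.150 -0.454
  outer loop
   vertex 3.7 0.4 0.6
   vertex 3.1 2.4 0.1
   vertex 4.7 0.3 2.5
  endloop
 endfacet
 facet normal -0.270 -0.871 0.410
  outer loop
   vertex 2.0 0.9 2.0
   vertex 1.6 0.6 1.1
   vertex 4.7 0.3 2.5
  endloop
 endfacet
 facet normal -0.582 -0.658 0.478
  outer loop
   vertex 2.0 0.9 2.0
   vertex 1.7 2.4 3.7
   vertex 1.6 0.6 1.1
  endloop
 endfacet
 facet normal -0.278 -0.744 0.608
  outer loop
   vertex 2.0 0.9 2.0
   vertex 4.7 0.3 2.5
   vertex 1.7 2.4 3.7
  endloop
 endfacet
 facet normal 0.127 0.917 -0.379
  outer loop
   vertex 2.3 2.8 0.8
   vertex 4.1 3.5 3.1
   vertex 3.1 2.4 0.1
  endloop
 endfacet
 facet normal -0.408 0.912 0.041
  outer loop
   vertex 2.3 2.8 0.8
   vertex 1.7 2.4 3.7
   vertex 4.1 3.5 3.1
  endloop
 endfacet
 facet normal -0.628 0.095 -0.772
  outer loop
   vertex 2.3 2.8 0.8
   vertex 3.1 2.4 0.1
   vertex 1.6 0.6 1.1
  endloop
 endfacet
 facet normal -0.947 0.280 -0.157
  outer loop
   vertex 2.3 2.8 0.8
   vertex 1.6 0.6 1.1
   vertex 1.7 2.4 3.7
  endloop
 endfacet
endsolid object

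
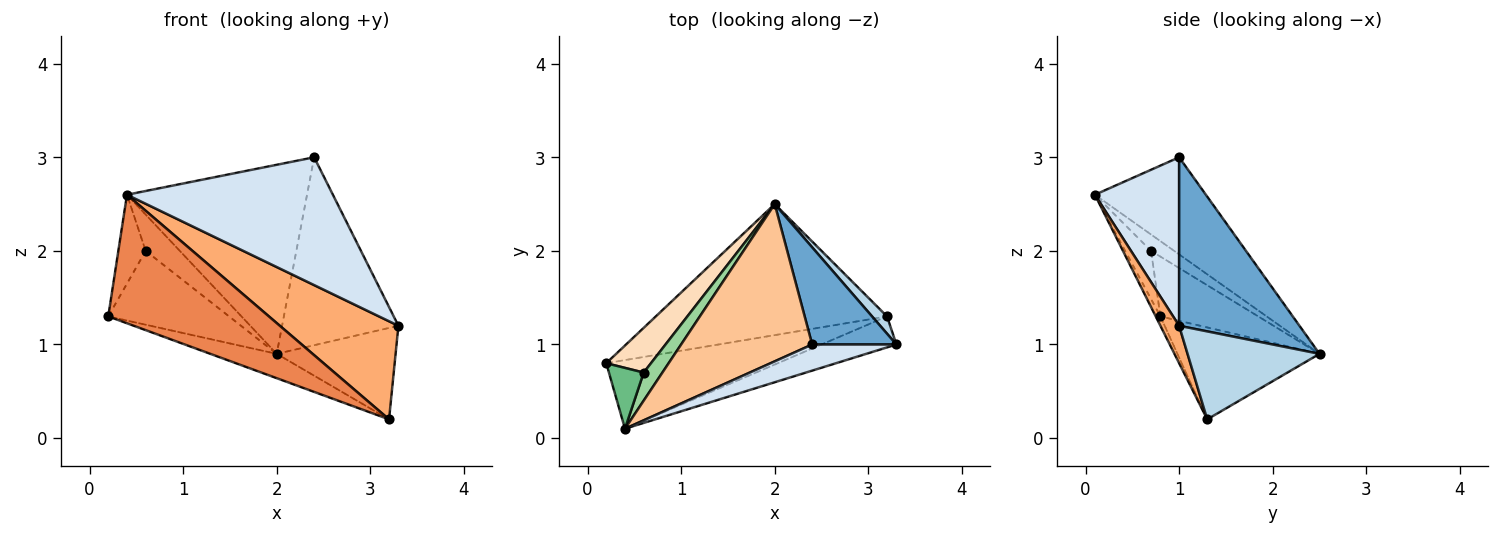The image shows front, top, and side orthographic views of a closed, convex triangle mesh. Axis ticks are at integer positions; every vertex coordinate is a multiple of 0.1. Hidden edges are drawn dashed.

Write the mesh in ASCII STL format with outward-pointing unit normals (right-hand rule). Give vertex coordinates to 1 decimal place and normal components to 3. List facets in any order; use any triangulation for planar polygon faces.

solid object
 facet normal 0.677 0.654 0.338
  outer loop
   vertex 2.4 1.0 3.0
   vertex 3.3 1.0 1.2
   vertex 2.0 2.5 0.9
  endloop
 endfacet
 facet normal -0.364 0.170 -0.916
  outer loop
   vertex 3.2 1.3 0.2
   vertex 0.2 0.8 1.3
   vertex 2.0 2.5 0.9
  endloop
 endfacet
 facet normal 0.737 0.664 0.125
  outer loop
   vertex 3.2 1.3 0.2
   vertex 2.0 2.5 0.9
   vertex 3.3 1.0 1.2
  endloop
 endfacet
 facet normal 0.372 -0.909 0.186
  outer loop
   vertex 0.4 0.1 2.6
   vertex 3.3 1.0 1.2
   vertex 2.4 1.0 3.0
  endloop
 endfacet
 facet normal -0.026 -0.882 -0.471
  outer loop
   vertex 0.4 0.1 2.6
   vertex 0.2 0.8 1.3
   vertex 3.2 1.3 0.2
  endloop
 endfacet
 facet normal 0.149 -0.943 -0.298
  outer loop
   vertex 0.4 0.1 2.6
   vertex 3.2 1.3 0.2
   vertex 3.3 1.0 1.2
  endloop
 endfacet
 facet normal -0.428 0.695 0.578
  outer loop
   vertex 0.4 0.1 2.6
   vertex 2.4 1.0 3.0
   vertex 2.0 2.5 0.9
  endloop
 endfacet
 facet normal -0.569 0.703 0.426
  outer loop
   vertex 0.6 0.7 2.0
   vertex 2.0 2.5 0.9
   vertex 0.2 0.8 1.3
  endloop
 endfacet
 facet normal -0.616 0.650 0.445
  outer loop
   vertex 0.6 0.7 2.0
   vertex 0.2 0.8 1.3
   vertex 0.4 0.1 2.6
  endloop
 endfacet
 facet normal -0.472 0.697 0.540
  outer loop
   vertex 0.6 0.7 2.0
   vertex 0.4 0.1 2.6
   vertex 2.0 2.5 0.9
  endloop
 endfacet
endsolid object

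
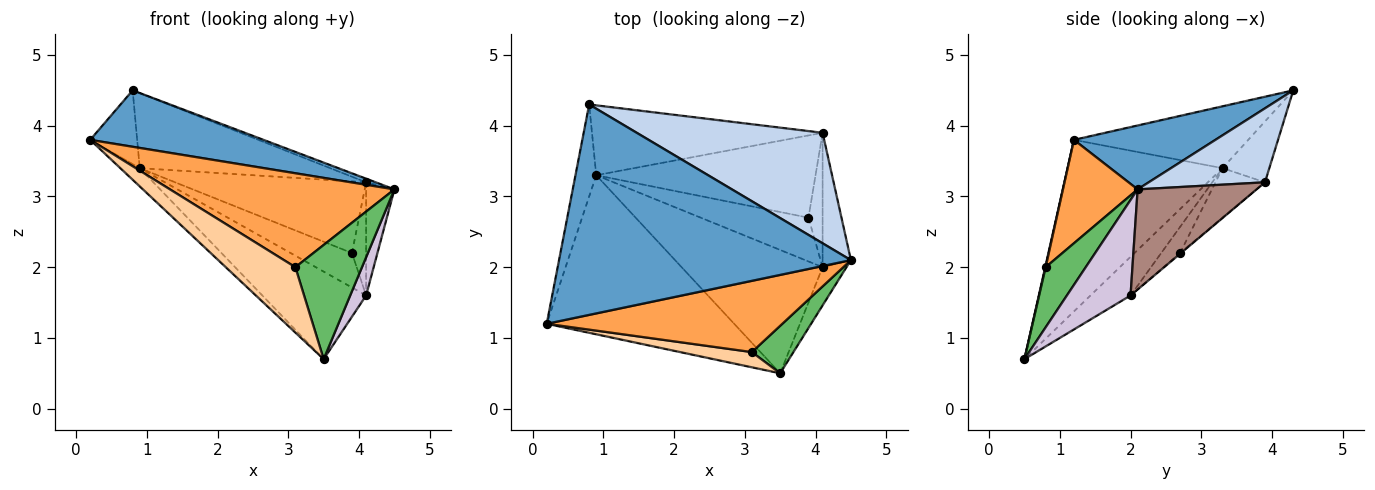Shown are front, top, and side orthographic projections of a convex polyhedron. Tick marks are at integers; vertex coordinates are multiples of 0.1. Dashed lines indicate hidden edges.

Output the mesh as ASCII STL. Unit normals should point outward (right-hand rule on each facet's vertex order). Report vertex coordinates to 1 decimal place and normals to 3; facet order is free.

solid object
 facet normal 0.207 -0.253 0.945
  outer loop
   vertex 0.8 4.3 4.5
   vertex 0.2 1.2 3.8
   vertex 4.5 2.1 3.1
  endloop
 endfacet
 facet normal 0.370 0.031 0.929
  outer loop
   vertex 4.1 3.9 3.2
   vertex 0.8 4.3 4.5
   vertex 4.5 2.1 3.1
  endloop
 endfacet
 facet normal 0.256 -0.770 0.584
  outer loop
   vertex 3.1 0.8 2.0
   vertex 4.5 2.1 3.1
   vertex 0.2 1.2 3.8
  endloop
 endfacet
 facet normal 0.006 -0.974 0.227
  outer loop
   vertex 3.1 0.8 2.0
   vertex 0.2 1.2 3.8
   vertex 3.5 0.5 0.7
  endloop
 endfacet
 facet normal 0.486 -0.807 0.336
  outer loop
   vertex 3.1 0.8 2.0
   vertex 3.5 0.5 0.7
   vertex 4.5 2.1 3.1
  endloop
 endfacet
 facet normal -0.919 0.247 -0.308
  outer loop
   vertex 0.9 3.3 3.4
   vertex 0.2 1.2 3.8
   vertex 0.8 4.3 4.5
  endloop
 endfacet
 facet normal -0.673 0.084 -0.735
  outer loop
   vertex 0.9 3.3 3.4
   vertex 3.5 0.5 0.7
   vertex 0.2 1.2 3.8
  endloop
 endfacet
 facet normal -0.177 0.720 -0.671
  outer loop
   vertex 0.9 3.3 3.4
   vertex 0.8 4.3 4.5
   vertex 4.1 3.9 3.2
  endloop
 endfacet
 facet normal -0.218 0.565 -0.796
  outer loop
   vertex 4.1 2.0 1.6
   vertex 3.5 0.5 0.7
   vertex 0.9 3.3 3.4
  endloop
 endfacet
 facet normal 0.943 -0.236 -0.236
  outer loop
   vertex 4.1 2.0 1.6
   vertex 4.5 2.1 3.1
   vertex 3.5 0.5 0.7
  endloop
 endfacet
 facet normal 0.938 0.223 -0.265
  outer loop
   vertex 4.1 2.0 1.6
   vertex 4.1 3.9 3.2
   vertex 4.5 2.1 3.1
  endloop
 endfacet
 facet normal -0.168 0.647 -0.743
  outer loop
   vertex 3.9 2.7 2.2
   vertex 0.9 3.3 3.4
   vertex 4.1 3.9 3.2
  endloop
 endfacet
 facet normal -0.040 0.644 -0.764
  outer loop
   vertex 3.9 2.7 2.2
   vertex 4.1 3.9 3.2
   vertex 4.1 2.0 1.6
  endloop
 endfacet
 facet normal -0.187 0.608 -0.772
  outer loop
   vertex 3.9 2.7 2.2
   vertex 4.1 2.0 1.6
   vertex 0.9 3.3 3.4
  endloop
 endfacet
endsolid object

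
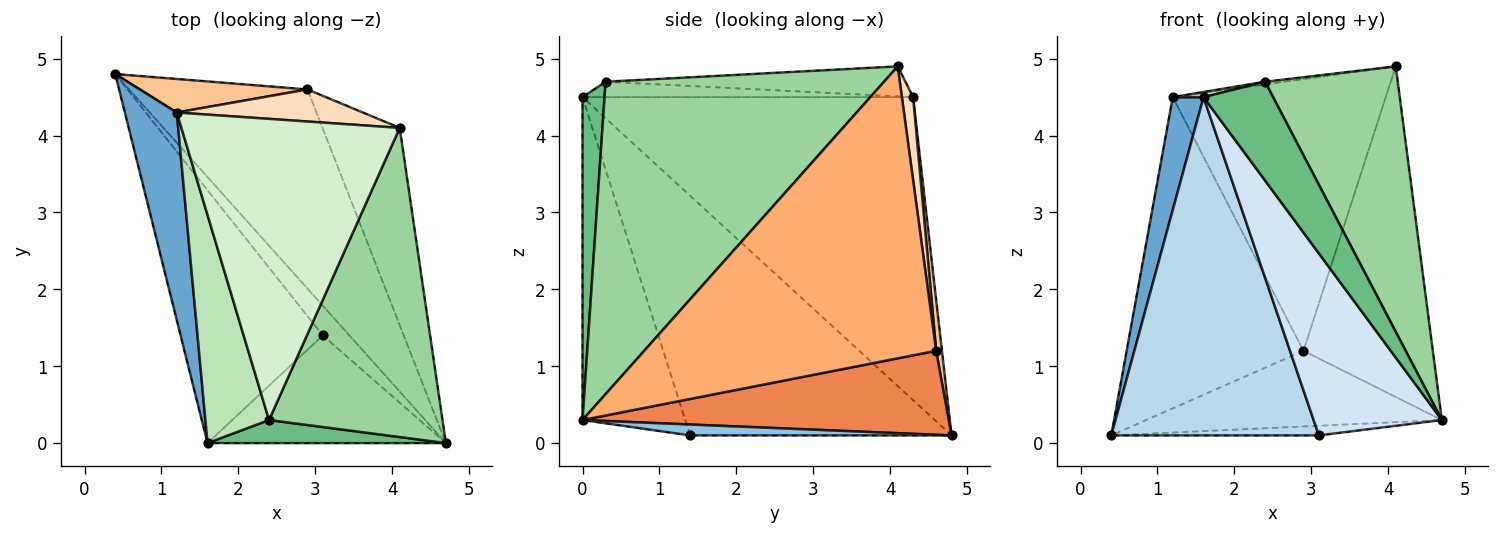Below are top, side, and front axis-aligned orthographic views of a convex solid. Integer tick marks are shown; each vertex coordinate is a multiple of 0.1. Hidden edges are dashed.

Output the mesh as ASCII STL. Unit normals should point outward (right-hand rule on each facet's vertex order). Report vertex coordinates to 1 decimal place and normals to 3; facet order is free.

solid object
 facet normal -0.982 -0.091 0.168
  outer loop
   vertex 1.2 4.3 4.5
   vertex 0.4 4.8 0.1
   vertex 1.6 0.0 4.5
  endloop
 endfacet
 facet normal 0.363 0.288 -0.886
  outer loop
   vertex 3.1 1.4 0.1
   vertex 0.4 4.8 0.1
   vertex 4.7 0.0 0.3
  endloop
 endfacet
 facet normal -0.710 -0.564 -0.422
  outer loop
   vertex 3.1 1.4 0.1
   vertex 1.6 0.0 4.5
   vertex 0.4 4.8 0.1
  endloop
 endfacet
 facet normal -0.568 -0.709 -0.419
  outer loop
   vertex 3.1 1.4 0.1
   vertex 4.7 0.0 0.3
   vertex 1.6 0.0 4.5
  endloop
 endfacet
 facet normal 0.403 0.325 -0.856
  outer loop
   vertex 2.9 4.6 1.2
   vertex 4.7 0.0 0.3
   vertex 0.4 4.8 0.1
  endloop
 endfacet
 facet normal 0.889 0.394 -0.235
  outer loop
   vertex 2.9 4.6 1.2
   vertex 4.1 4.1 4.9
   vertex 4.7 0.0 0.3
  endloop
 endfacet
 facet normal 0.032 0.994 0.107
  outer loop
   vertex 2.9 4.6 1.2
   vertex 0.4 4.8 0.1
   vertex 1.2 4.3 4.5
  endloop
 endfacet
 facet normal 0.052 0.992 0.117
  outer loop
   vertex 2.9 4.6 1.2
   vertex 1.2 4.3 4.5
   vertex 4.1 4.1 4.9
  endloop
 endfacet
 facet normal 0.295 -0.931 0.217
  outer loop
   vertex 2.4 0.3 4.7
   vertex 1.6 0.0 4.5
   vertex 4.7 0.0 0.3
  endloop
 endfacet
 facet normal 0.807 -0.385 0.448
  outer loop
   vertex 2.4 0.3 4.7
   vertex 4.7 0.0 0.3
   vertex 4.1 4.1 4.9
  endloop
 endfacet
 facet normal -0.235 -0.022 0.972
  outer loop
   vertex 2.4 0.3 4.7
   vertex 1.2 4.3 4.5
   vertex 1.6 0.0 4.5
  endloop
 endfacet
 facet normal -0.136 0.009 0.991
  outer loop
   vertex 2.4 0.3 4.7
   vertex 4.1 4.1 4.9
   vertex 1.2 4.3 4.5
  endloop
 endfacet
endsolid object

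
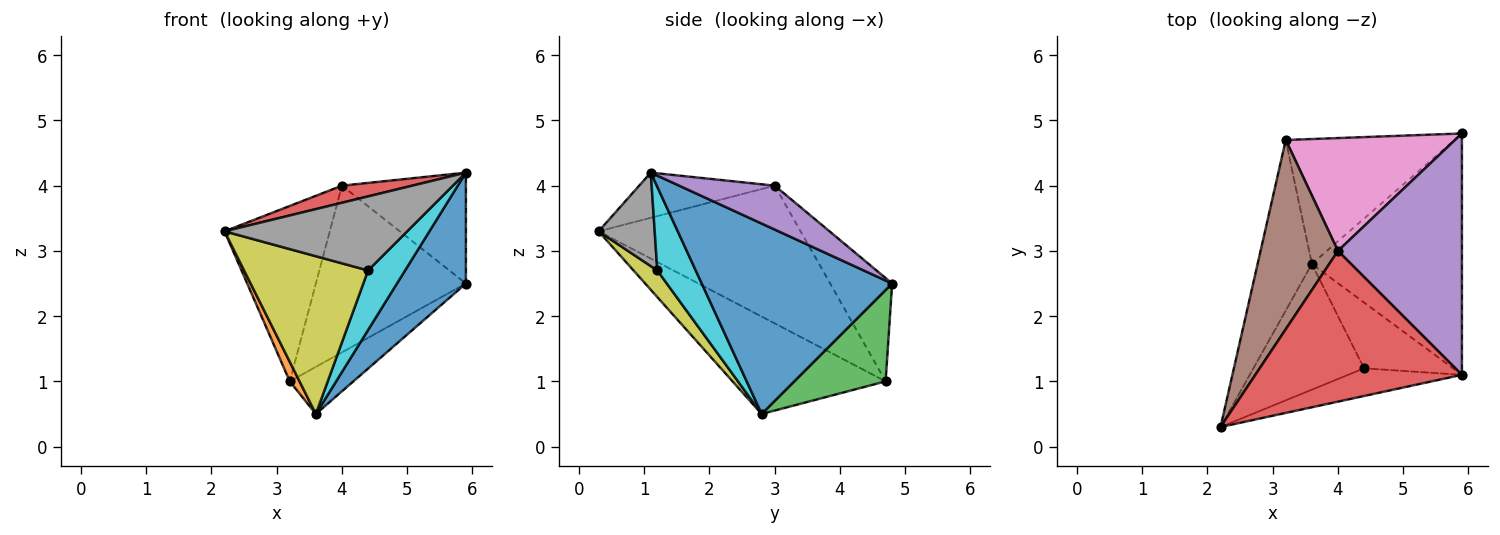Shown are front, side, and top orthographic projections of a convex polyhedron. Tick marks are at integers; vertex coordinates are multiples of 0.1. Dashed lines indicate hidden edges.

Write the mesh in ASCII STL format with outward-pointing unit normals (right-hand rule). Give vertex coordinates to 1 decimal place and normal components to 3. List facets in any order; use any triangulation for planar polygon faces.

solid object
 facet normal 0.756 -0.274 -0.595
  outer loop
   vertex 3.6 2.8 0.5
   vertex 5.9 4.8 2.5
   vertex 5.9 1.1 4.2
  endloop
 endfacet
 facet normal -0.872 -0.056 -0.486
  outer loop
   vertex 3.2 4.7 1.0
   vertex 3.6 2.8 0.5
   vertex 2.2 0.3 3.3
  endloop
 endfacet
 facet normal 0.452 0.315 -0.835
  outer loop
   vertex 3.2 4.7 1.0
   vertex 5.9 4.8 2.5
   vertex 3.6 2.8 0.5
  endloop
 endfacet
 facet normal -0.212 -0.110 0.971
  outer loop
   vertex 4.0 3.0 4.0
   vertex 2.2 0.3 3.3
   vertex 5.9 1.1 4.2
  endloop
 endfacet
 facet normal 0.306 0.397 0.865
  outer loop
   vertex 4.0 3.0 4.0
   vertex 5.9 1.1 4.2
   vertex 5.9 4.8 2.5
  endloop
 endfacet
 facet normal -0.794 0.414 0.446
  outer loop
   vertex 4.0 3.0 4.0
   vertex 3.2 4.7 1.0
   vertex 2.2 0.3 3.3
  endloop
 endfacet
 facet normal -0.324 0.784 0.530
  outer loop
   vertex 4.0 3.0 4.0
   vertex 5.9 4.8 2.5
   vertex 3.2 4.7 1.0
  endloop
 endfacet
 facet normal 0.276 -0.900 -0.336
  outer loop
   vertex 4.4 1.2 2.7
   vertex 5.9 1.1 4.2
   vertex 2.2 0.3 3.3
  endloop
 endfacet
 facet normal 0.148 -0.773 -0.616
  outer loop
   vertex 4.4 1.2 2.7
   vertex 2.2 0.3 3.3
   vertex 3.6 2.8 0.5
  endloop
 endfacet
 facet normal 0.572 -0.551 -0.608
  outer loop
   vertex 4.4 1.2 2.7
   vertex 3.6 2.8 0.5
   vertex 5.9 1.1 4.2
  endloop
 endfacet
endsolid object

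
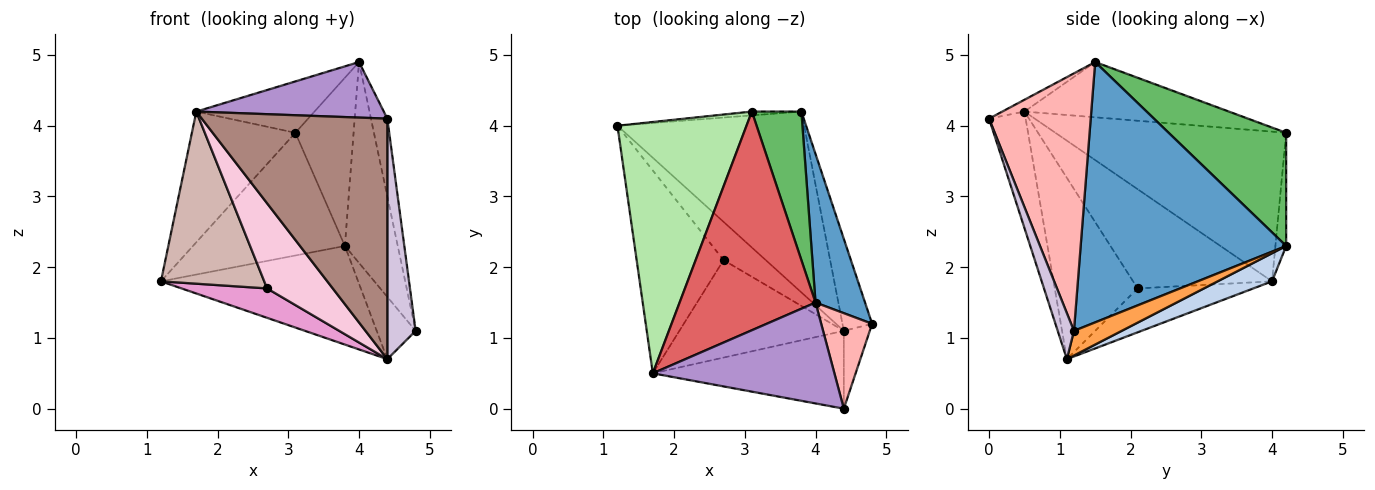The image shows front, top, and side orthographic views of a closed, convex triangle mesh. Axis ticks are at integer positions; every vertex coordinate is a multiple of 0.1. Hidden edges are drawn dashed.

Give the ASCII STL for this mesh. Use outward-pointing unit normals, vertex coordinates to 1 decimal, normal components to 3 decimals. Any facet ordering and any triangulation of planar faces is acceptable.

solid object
 facet normal 0.952 0.245 0.181
  outer loop
   vertex 4.0 1.5 4.9
   vertex 4.8 1.2 1.1
   vertex 3.8 4.2 2.3
  endloop
 endfacet
 facet normal 0.131 0.475 -0.870
  outer loop
   vertex 4.4 1.1 0.7
   vertex 1.2 4.0 1.8
   vertex 3.8 4.2 2.3
  endloop
 endfacet
 facet normal 0.567 0.462 -0.682
  outer loop
   vertex 4.4 1.1 0.7
   vertex 3.8 4.2 2.3
   vertex 4.8 1.2 1.1
  endloop
 endfacet
 facet normal -0.071 0.997 -0.031
  outer loop
   vertex 3.1 4.2 3.9
   vertex 3.8 4.2 2.3
   vertex 1.2 4.0 1.8
  endloop
 endfacet
 facet normal 0.834 0.413 0.365
  outer loop
   vertex 3.1 4.2 3.9
   vertex 4.0 1.5 4.9
   vertex 3.8 4.2 2.3
  endloop
 endfacet
 facet normal -0.717 0.322 0.618
  outer loop
   vertex 3.1 4.2 3.9
   vertex 1.2 4.0 1.8
   vertex 1.7 0.5 4.2
  endloop
 endfacet
 facet normal -0.368 0.213 0.905
  outer loop
   vertex 3.1 4.2 3.9
   vertex 1.7 0.5 4.2
   vertex 4.0 1.5 4.9
  endloop
 endfacet
 facet normal 0.969 0.156 0.192
  outer loop
   vertex 4.4 0.0 4.1
   vertex 4.8 1.2 1.1
   vertex 4.0 1.5 4.9
  endloop
 endfacet
 facet normal -0.057 -0.482 0.875
  outer loop
   vertex 4.4 0.0 4.1
   vertex 4.0 1.5 4.9
   vertex 1.7 0.5 4.2
  endloop
 endfacet
 facet normal 0.479 -0.835 -0.270
  outer loop
   vertex 4.4 0.0 4.1
   vertex 4.4 1.1 0.7
   vertex 4.8 1.2 1.1
  endloop
 endfacet
 facet normal -0.184 -0.935 -0.303
  outer loop
   vertex 4.4 0.0 4.1
   vertex 1.7 0.5 4.2
   vertex 4.4 1.1 0.7
  endloop
 endfacet
 facet normal -0.657 -0.488 -0.575
  outer loop
   vertex 2.7 2.1 1.7
   vertex 1.7 0.5 4.2
   vertex 1.2 4.0 1.8
  endloop
 endfacet
 facet normal -0.636 -0.470 -0.612
  outer loop
   vertex 2.7 2.1 1.7
   vertex 1.2 4.0 1.8
   vertex 4.4 1.1 0.7
  endloop
 endfacet
 facet normal -0.639 -0.506 -0.579
  outer loop
   vertex 2.7 2.1 1.7
   vertex 4.4 1.1 0.7
   vertex 1.7 0.5 4.2
  endloop
 endfacet
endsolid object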